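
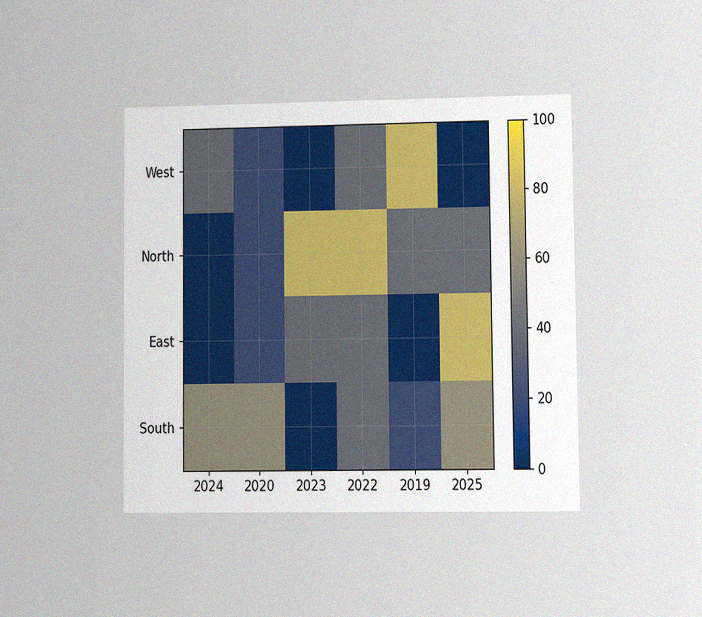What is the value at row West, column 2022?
The chart is viewed at a slight angle, with some photo noise. Matching cell (West, 2022) against the colorbar gives 40.

40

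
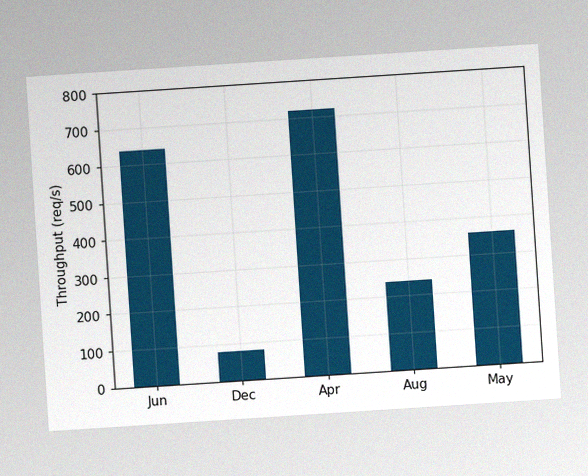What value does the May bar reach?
360req/s

The chart is tilted about 4° counter-clockwise, with some photo noise. Reading along the chart's y-axis, the May bar reaches 360req/s.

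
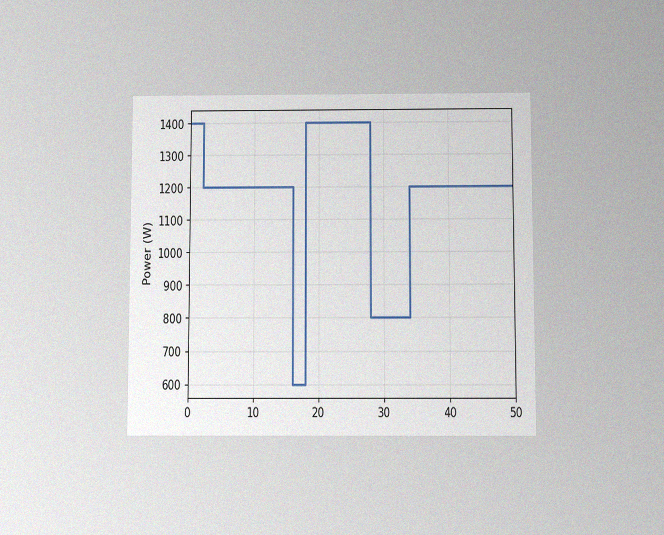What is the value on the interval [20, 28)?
The chart is viewed slightly from below, with some photo noise. On [20, 28) the step sits at 1400W.

1400W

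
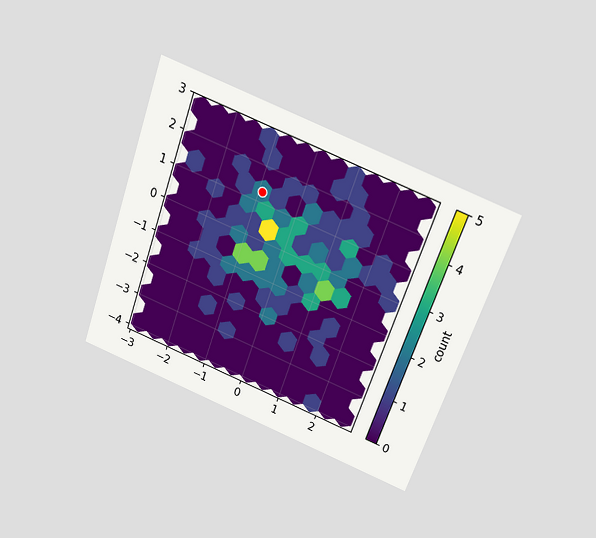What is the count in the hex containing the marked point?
2

The chart is tilted about 19° clockwise and viewed slightly from above. The marked hex reads 2 on the colorbar.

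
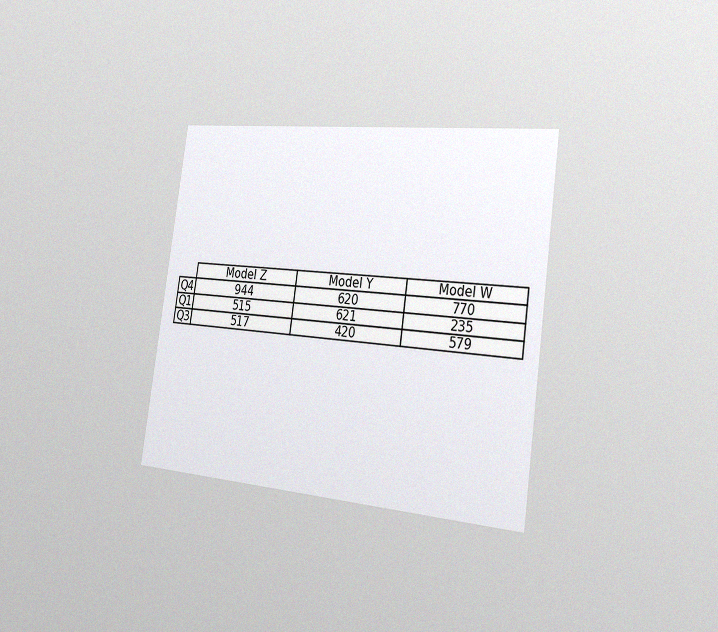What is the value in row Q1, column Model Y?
The chart is tilted about 8° clockwise and viewed slightly from the right, with some photo noise. The (Q1, Model Y) cell reads 621.

621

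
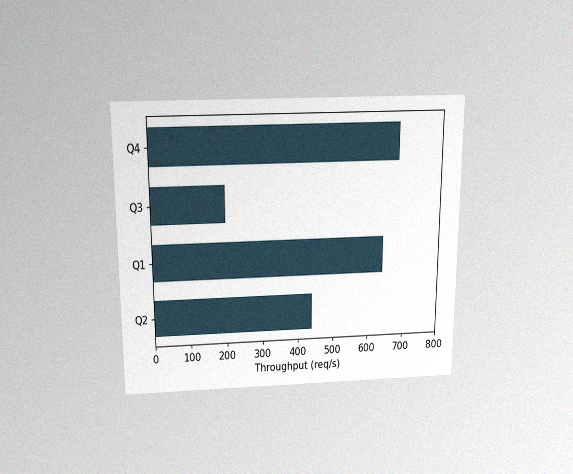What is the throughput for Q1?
640req/s

The chart is viewed slightly from above, with some photo noise. Reading along the chart's x-axis, the Q1 bar reaches 640req/s.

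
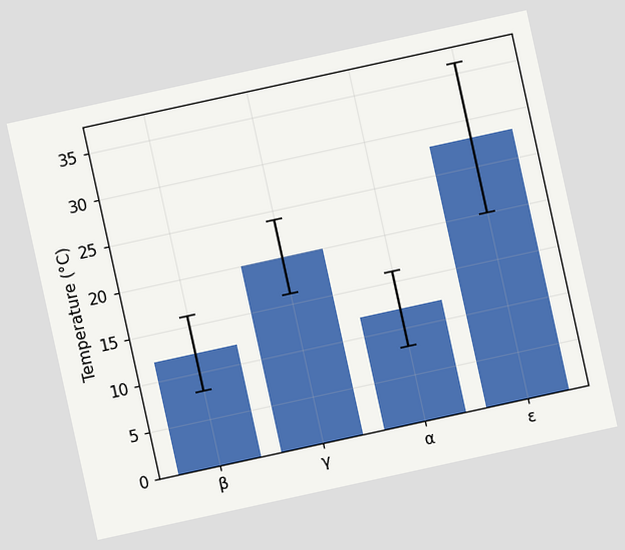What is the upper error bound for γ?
24°C

The chart is tilted about 12° counter-clockwise. The γ bar's upper whisker reaches 24°C.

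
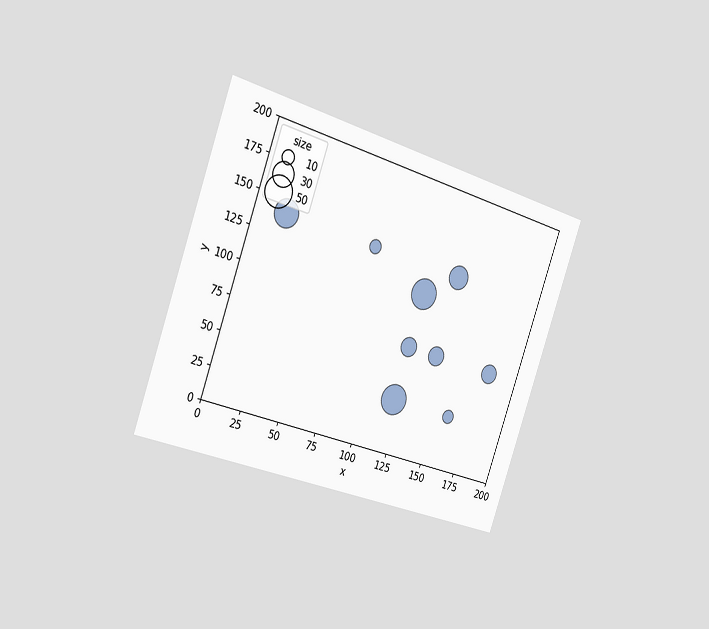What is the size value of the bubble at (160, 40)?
The chart is tilted about 19° clockwise and viewed slightly from the left. Matching the bubble at (160, 40) against the size legend gives 10.

10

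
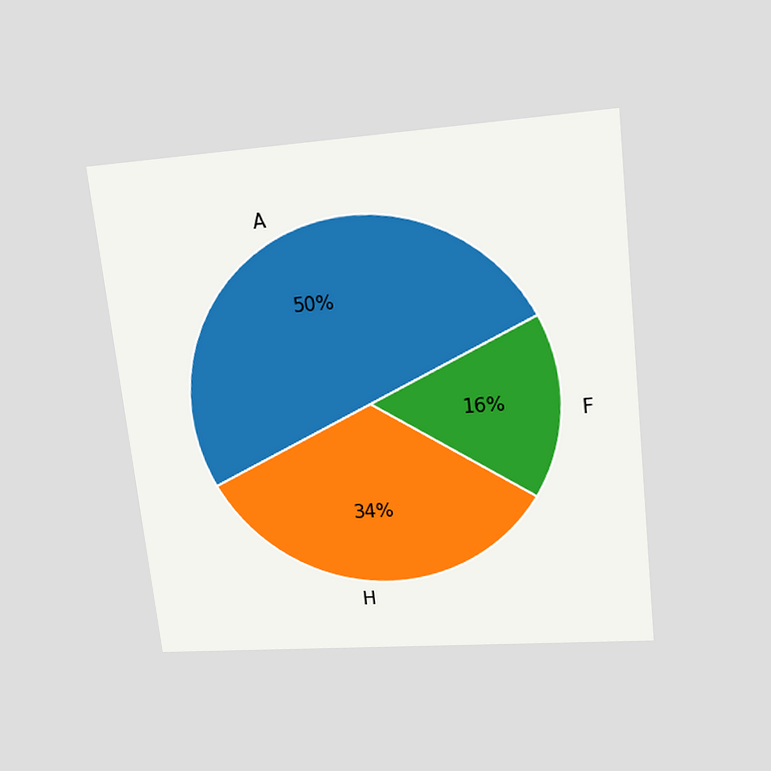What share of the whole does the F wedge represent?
16%

The chart is tilted about 6° counter-clockwise and viewed slightly from above. The F slice takes up 16% of the pie.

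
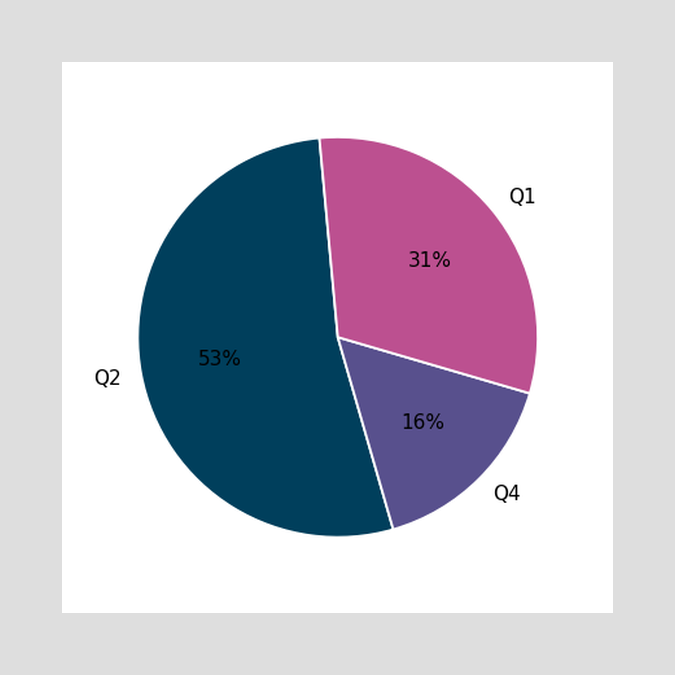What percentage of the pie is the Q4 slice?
The Q4 slice takes up 16% of the pie.

16%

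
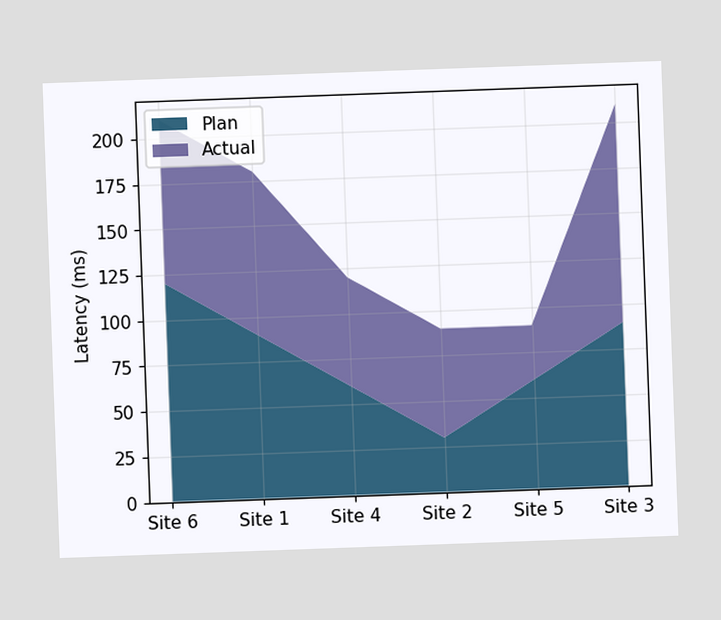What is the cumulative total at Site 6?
The chart is tilted about 2° counter-clockwise. The stacked total at Site 6 reaches 210ms.

210ms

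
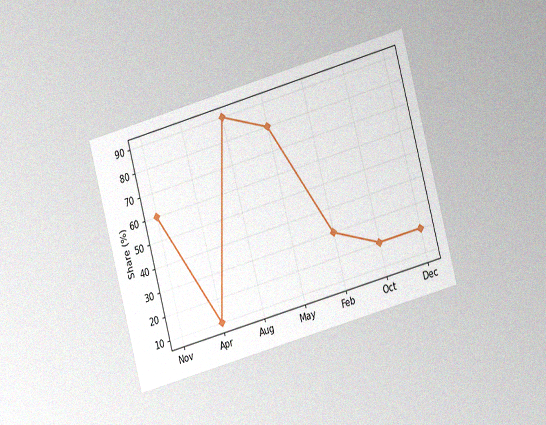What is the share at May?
The chart is tilted about 15° counter-clockwise and viewed slightly from the right, with some photo noise. At May, the line is at 80%.

80%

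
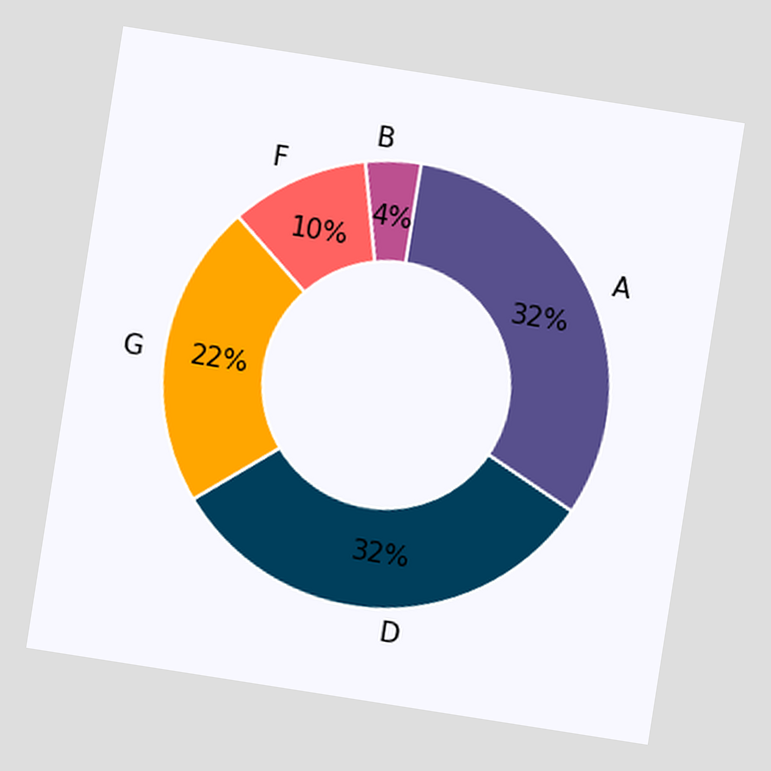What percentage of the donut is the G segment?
The chart is tilted about 9° clockwise. The G segment takes up 22% of the ring.

22%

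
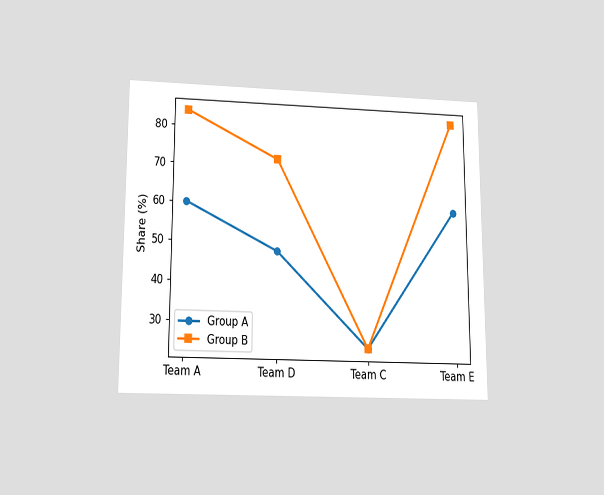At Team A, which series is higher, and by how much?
The chart is viewed slightly from below. At Team A, Group B sits above the other line by 24%.

Group B, by 24%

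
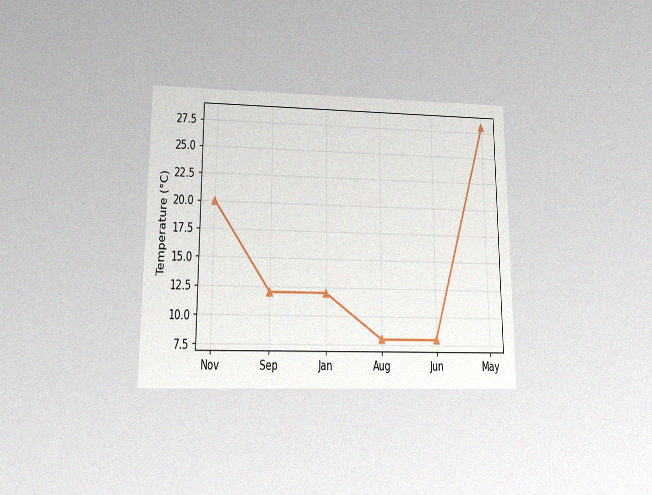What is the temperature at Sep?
12°C

The chart is viewed slightly from below, with some photo noise. At Sep, the line is at 12°C.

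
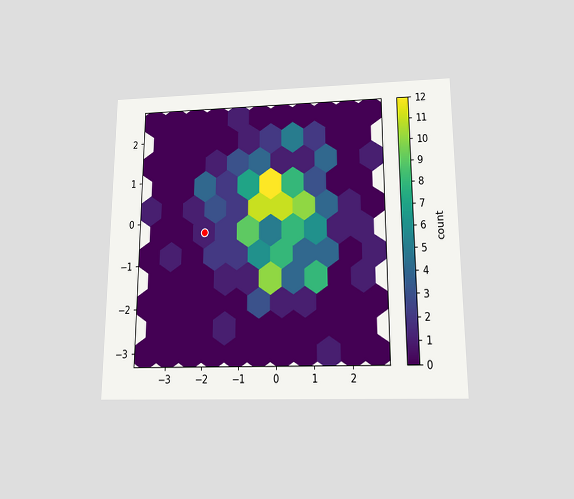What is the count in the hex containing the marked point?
The chart is viewed slightly from below. The marked hex reads 1 on the colorbar.

1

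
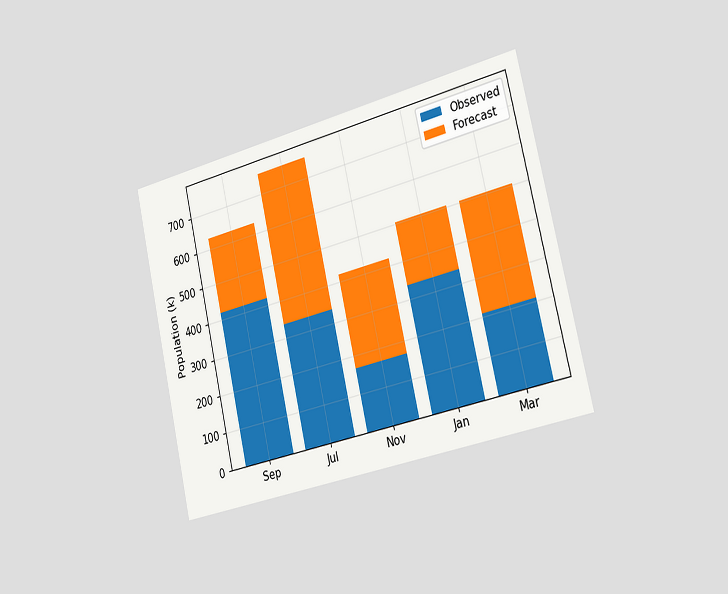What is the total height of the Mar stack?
The chart is tilted about 13° counter-clockwise and viewed slightly from the right. The Mar stack's top reaches 504k on the y-axis.

504k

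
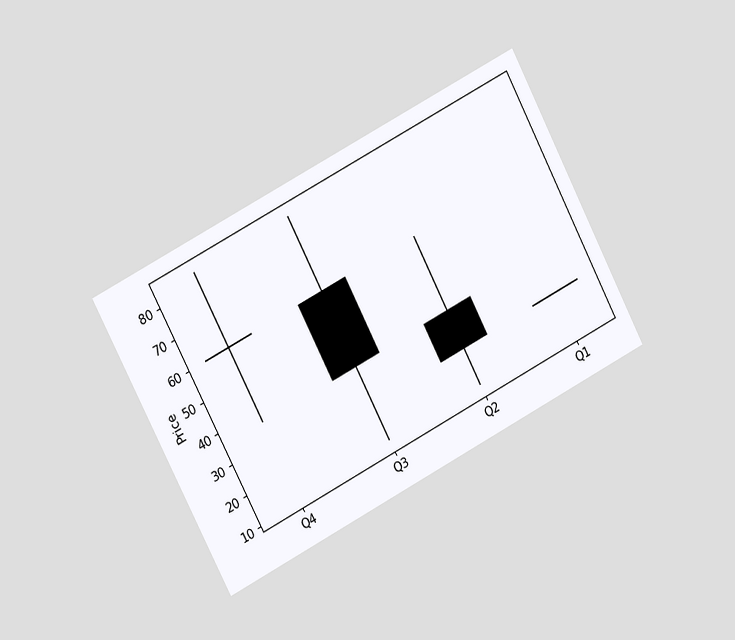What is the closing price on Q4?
The chart is tilted about 28° counter-clockwise and viewed slightly from the left. The Q4 candle closes at 60.

60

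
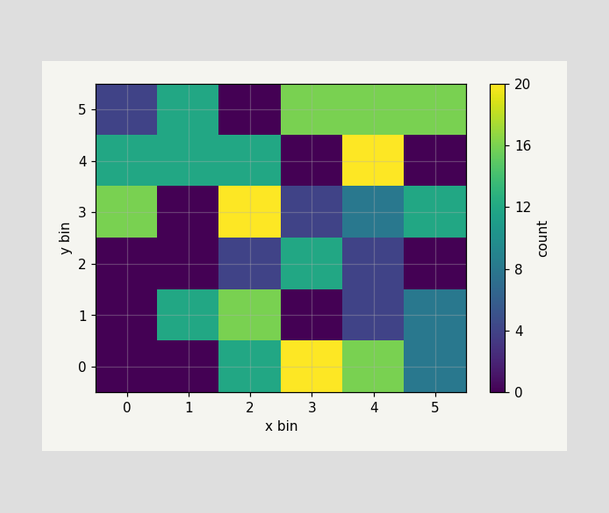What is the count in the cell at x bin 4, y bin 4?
Matching the cell (4, 4) against the colorbar gives 20.

20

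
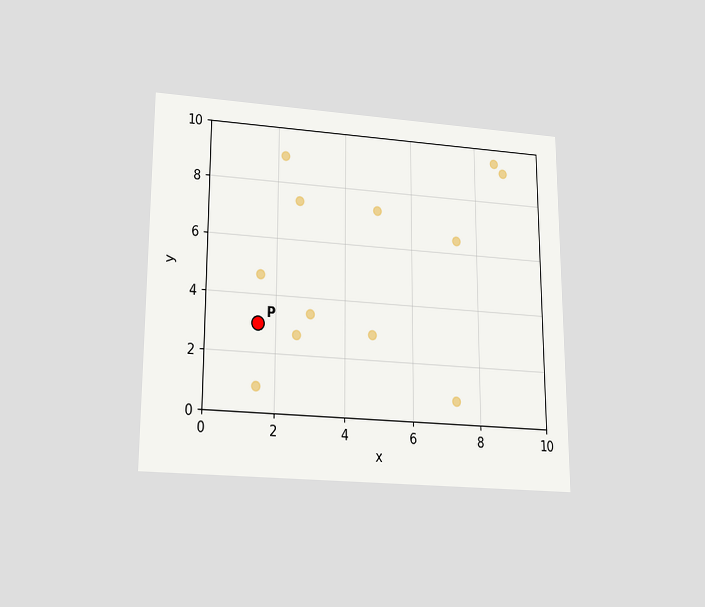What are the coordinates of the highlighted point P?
(1.5, 3)

The chart is viewed slightly from below. Following the gridlines from P to each axis, P sits at (1.5, 3).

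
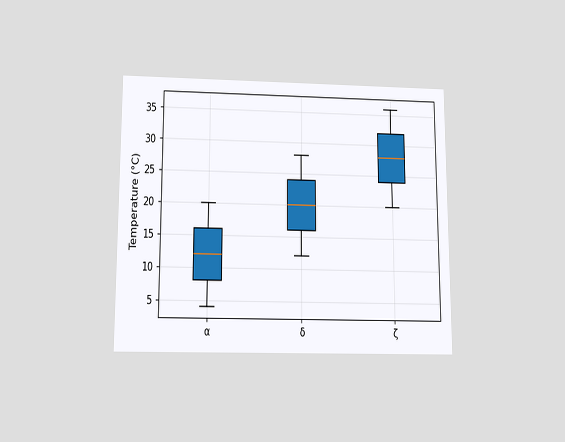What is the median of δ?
20°C

The chart is viewed slightly from below. The median line in the δ box sits at 20°C.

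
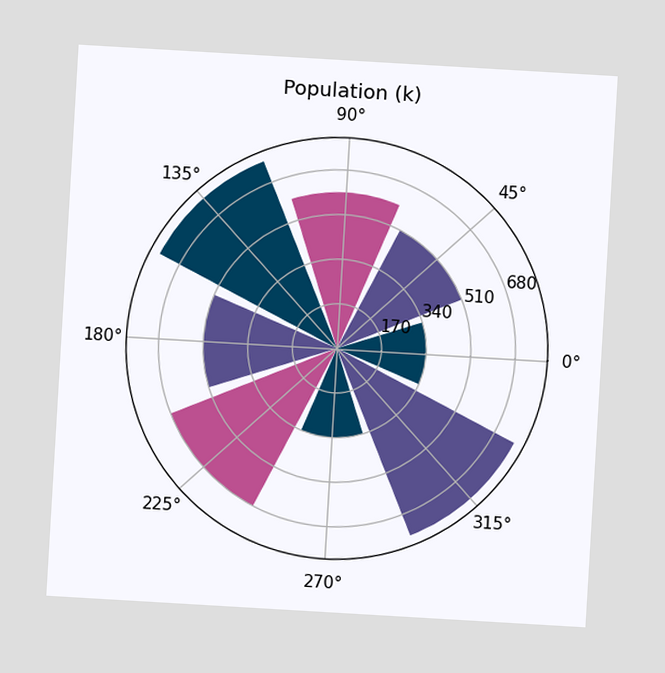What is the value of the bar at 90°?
595k

The chart is tilted about 3° clockwise. The bar at 90° reaches 595k on the radial axis.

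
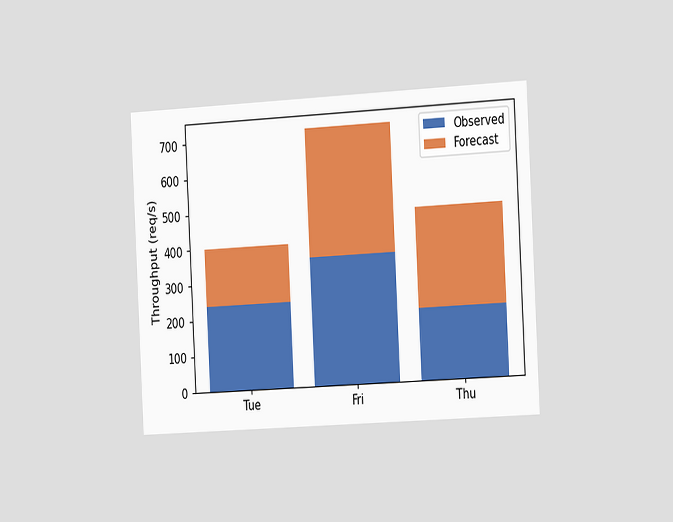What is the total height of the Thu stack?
The chart is tilted about 3° counter-clockwise and viewed at a slight angle. The Thu stack's top reaches 480req/s on the y-axis.

480req/s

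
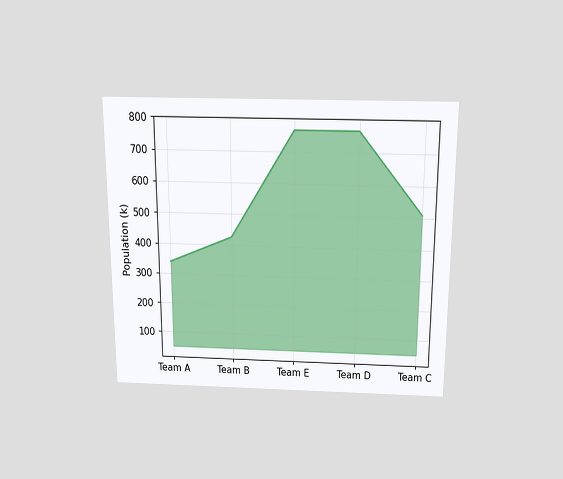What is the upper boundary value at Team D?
765k

The chart is viewed slightly from above. At Team D the upper boundary is at 765k.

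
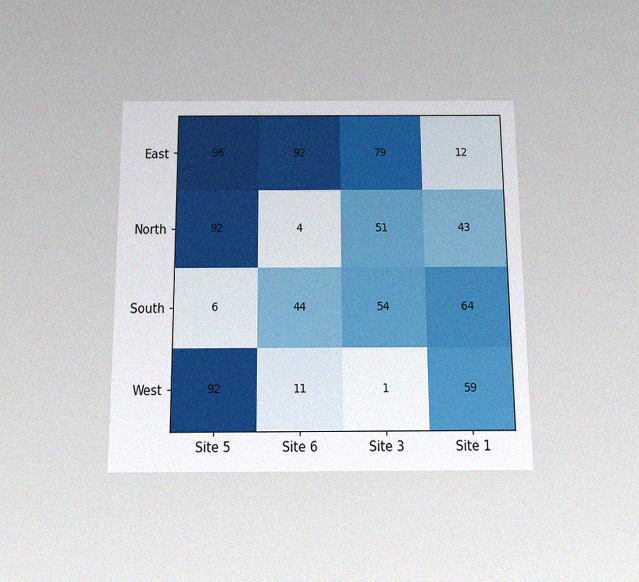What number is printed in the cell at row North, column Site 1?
The chart is viewed slightly from below, with some photo noise. The (North, Site 1) cell reads 43.

43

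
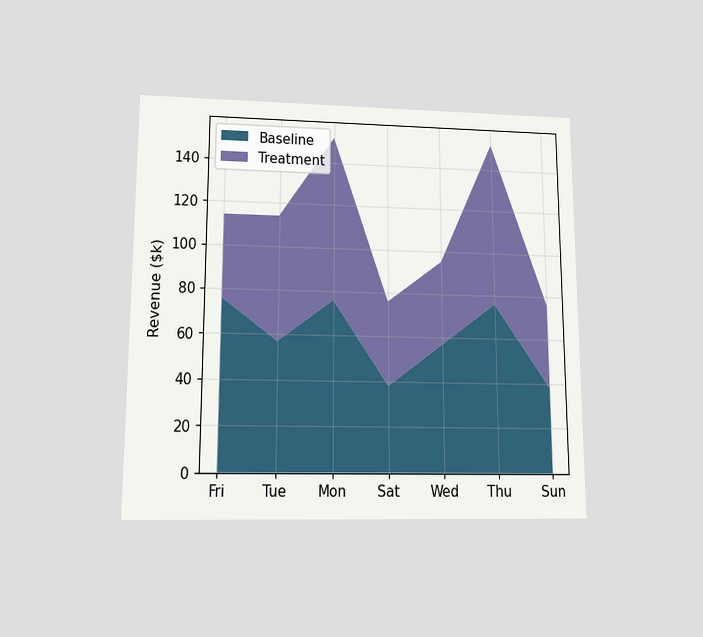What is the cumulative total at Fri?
The chart is viewed at a slight angle. The stacked total at Fri reaches $114k.

$114k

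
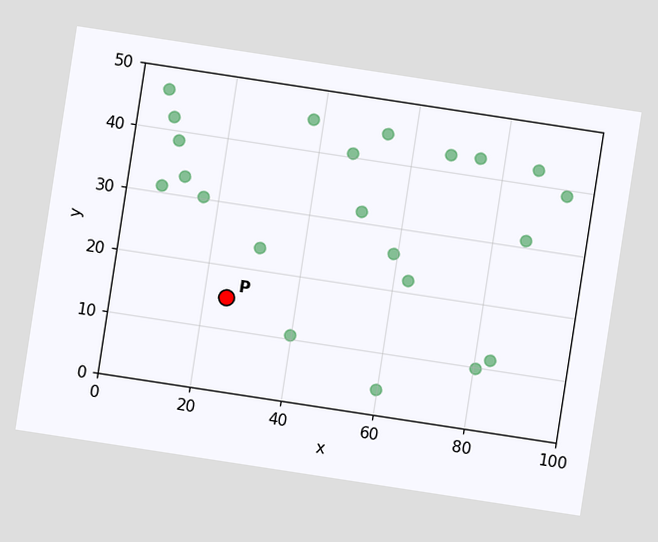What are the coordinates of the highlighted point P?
The chart is tilted about 9° clockwise. Following the gridlines from P to each axis, P sits at (25, 15).

(25, 15)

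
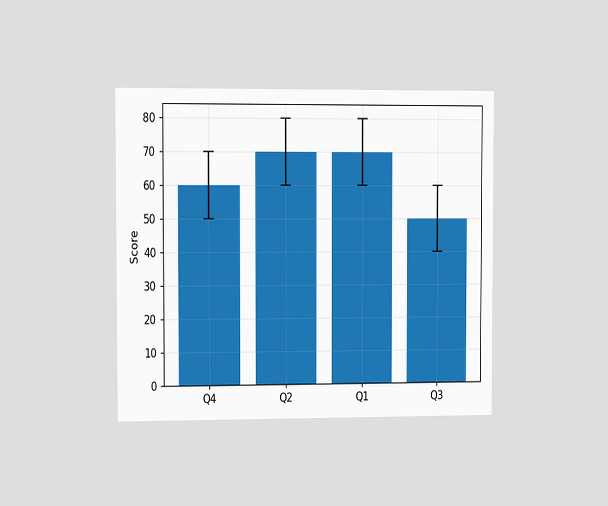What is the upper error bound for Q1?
The chart is viewed slightly from the left. The Q1 bar's upper whisker reaches 80.

80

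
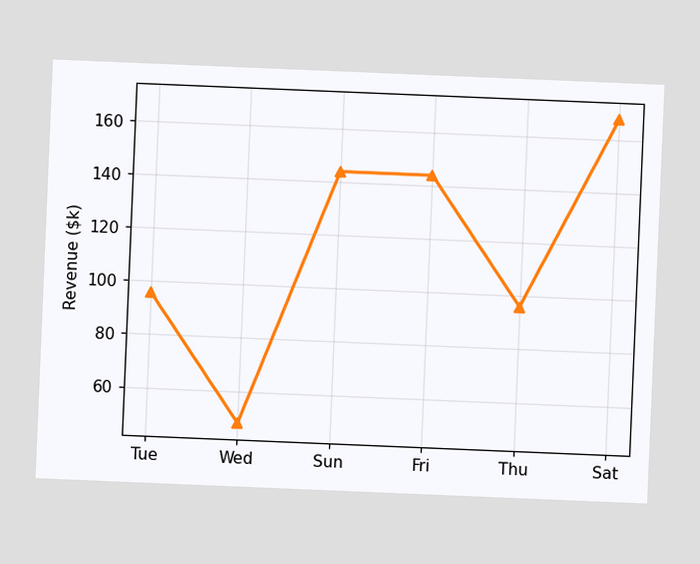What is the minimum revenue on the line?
The chart is tilted about 2° clockwise. The lowest point is at Wed, and reading across to the y-axis gives $48k.

$48k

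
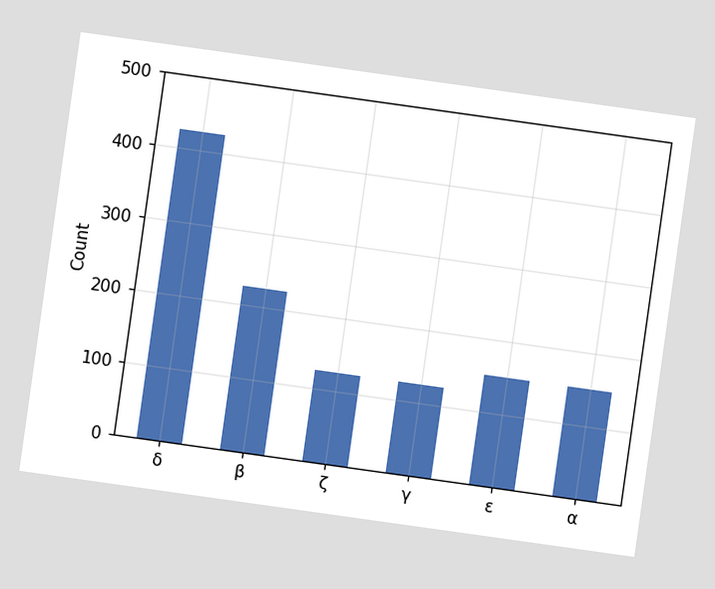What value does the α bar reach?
The chart is tilted about 8° clockwise. Reading along the chart's y-axis, the α bar reaches 150.

150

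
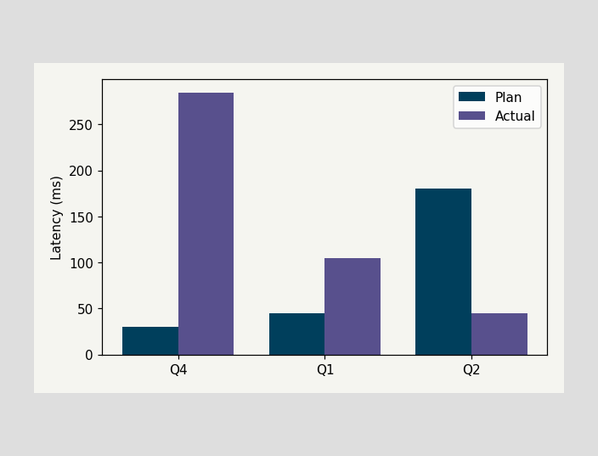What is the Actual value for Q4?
285ms

The Actual bar at Q4 reaches 285ms on the y-axis.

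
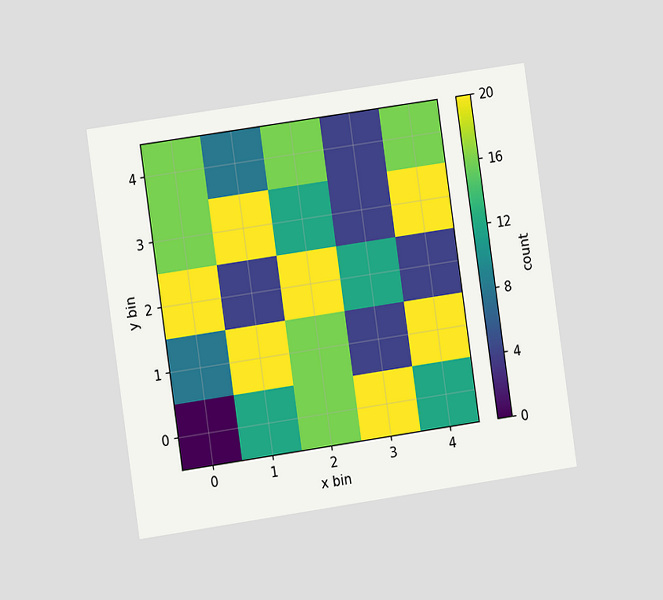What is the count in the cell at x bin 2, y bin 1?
The chart is tilted about 8° counter-clockwise and viewed at a slight angle. Matching the cell (2, 1) against the colorbar gives 16.

16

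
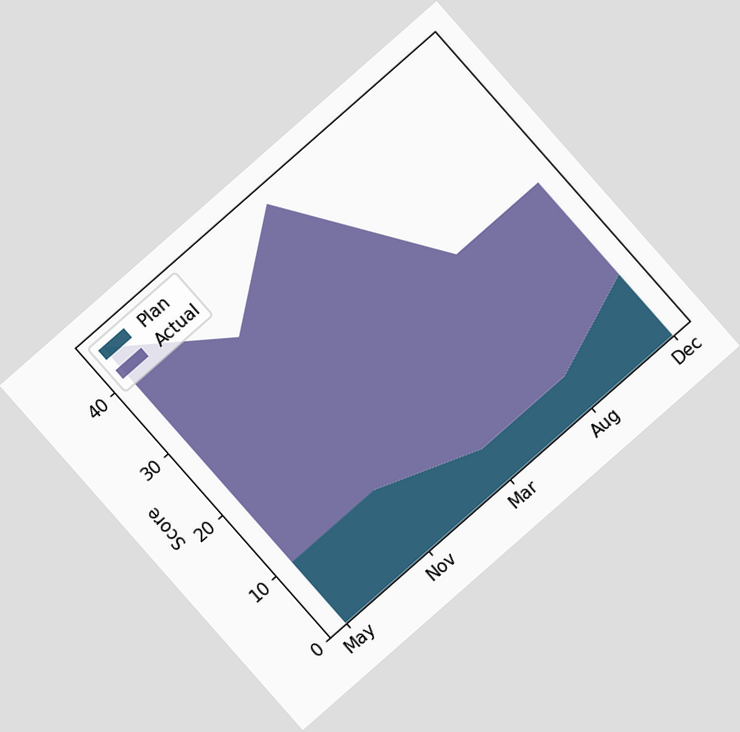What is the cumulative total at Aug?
25

The chart is tilted about 41° counter-clockwise. The stacked total at Aug reaches 25.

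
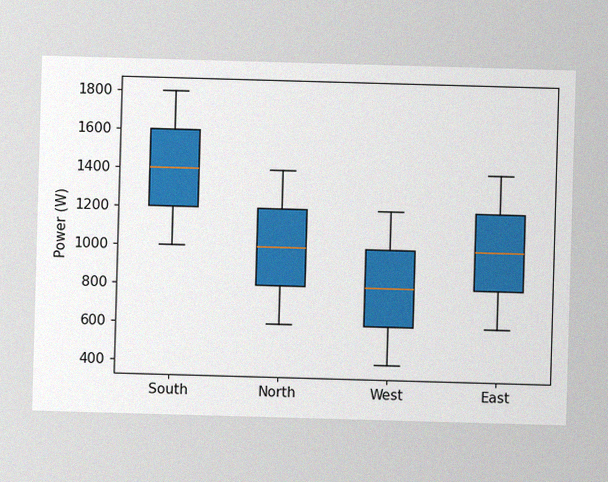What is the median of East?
1000W

The image has some photo noise and uneven lighting. The median line in the East box sits at 1000W.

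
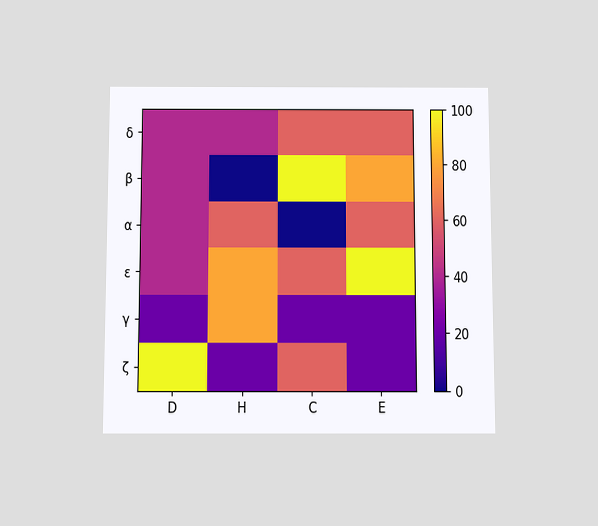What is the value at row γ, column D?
20

The chart is viewed slightly from below. Matching cell (γ, D) against the colorbar gives 20.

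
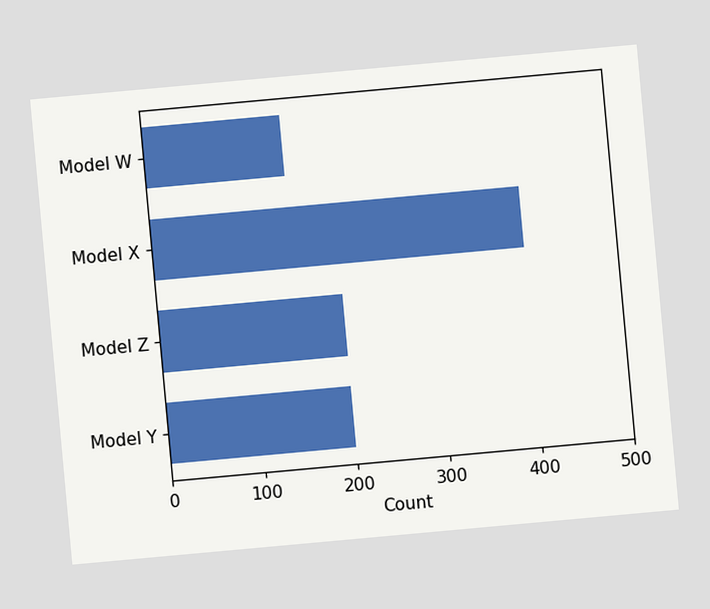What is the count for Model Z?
200

The chart is tilted about 5° counter-clockwise. Reading along the chart's x-axis, the Model Z bar reaches 200.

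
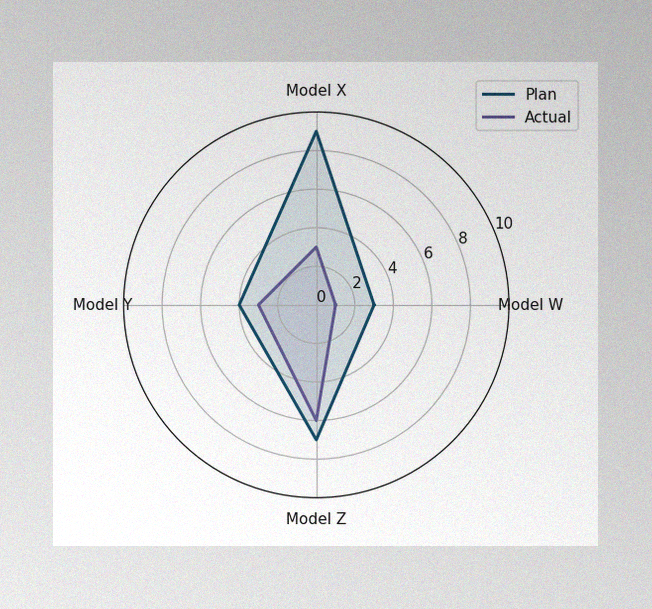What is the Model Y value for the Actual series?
3

The image has some photo noise and uneven lighting. On the Model Y axis, Actual reaches 3.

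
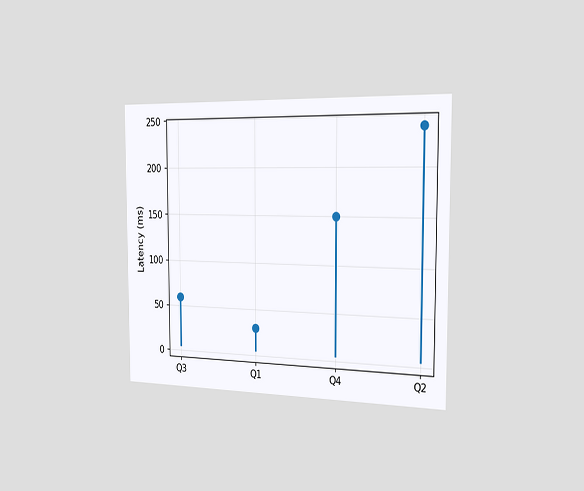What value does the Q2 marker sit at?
The chart is viewed slightly from the right. The Q2 marker sits at 240ms.

240ms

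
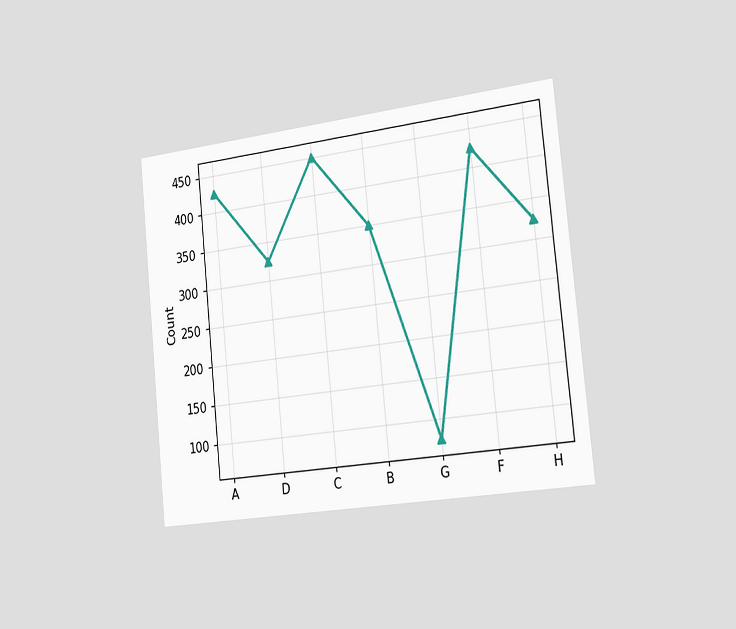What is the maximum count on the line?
450

The chart is tilted about 6° counter-clockwise and viewed slightly from the right. The highest point is at C, and reading across to the y-axis gives 450.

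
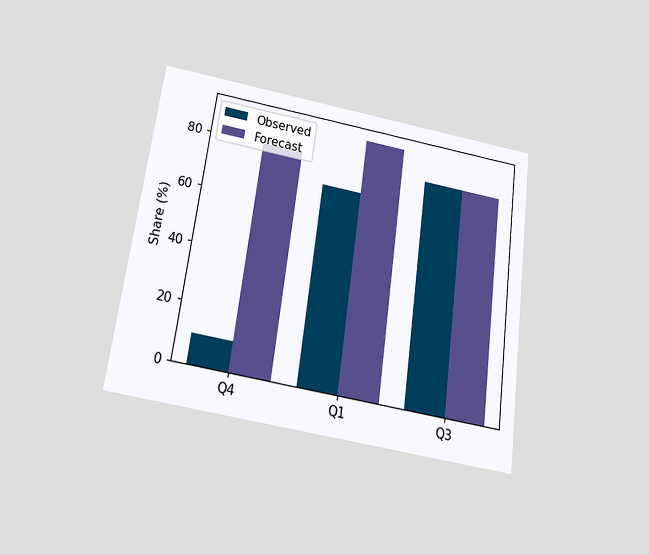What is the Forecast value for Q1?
90%

The chart is tilted about 8° clockwise and viewed slightly from below. The Forecast bar at Q1 reaches 90% on the y-axis.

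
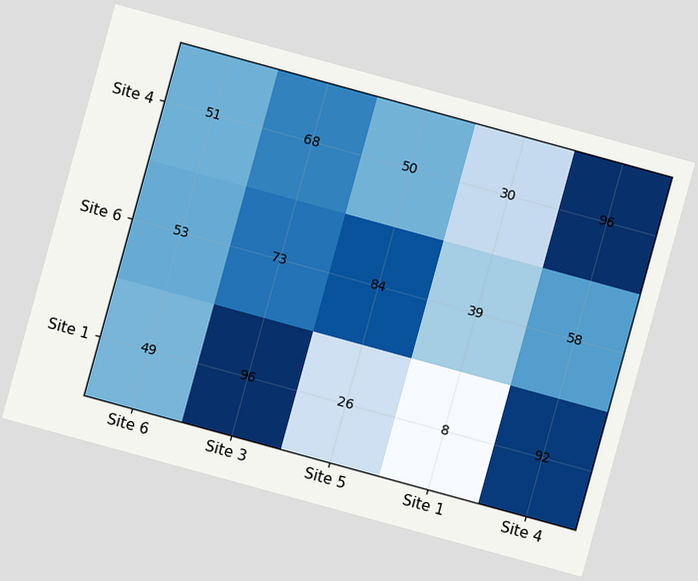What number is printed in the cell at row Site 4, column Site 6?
51

The chart is tilted about 15° clockwise. The (Site 4, Site 6) cell reads 51.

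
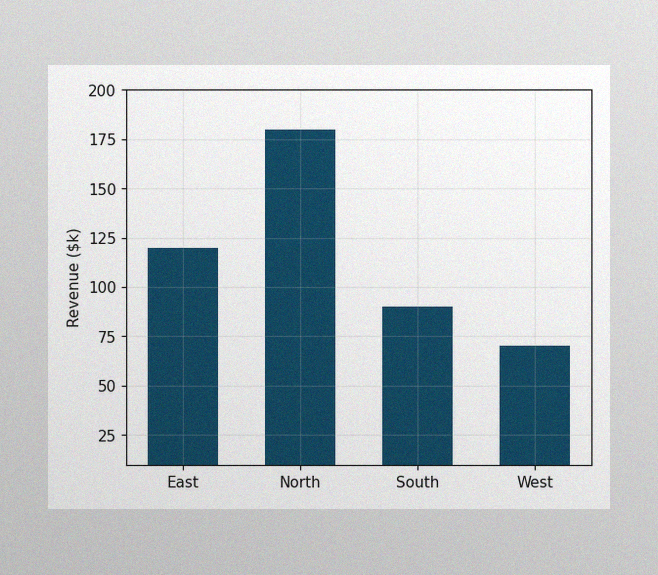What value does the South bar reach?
$90k

The image has some photo noise and uneven lighting. Reading along the chart's y-axis, the South bar reaches $90k.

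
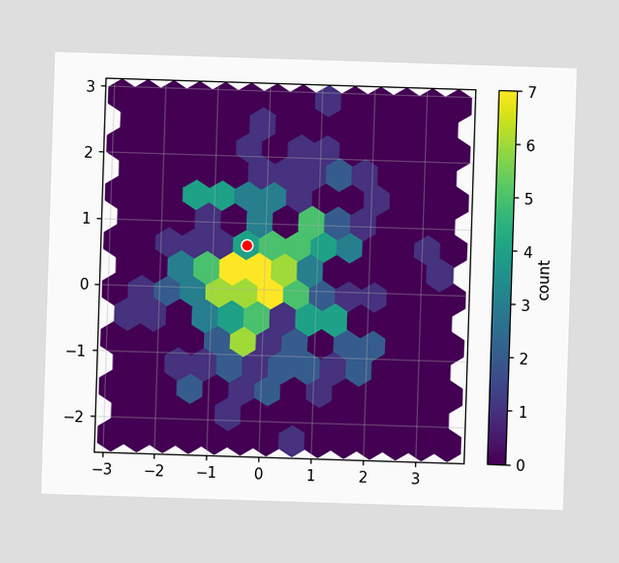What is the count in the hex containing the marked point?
The marked hex reads 4 on the colorbar.

4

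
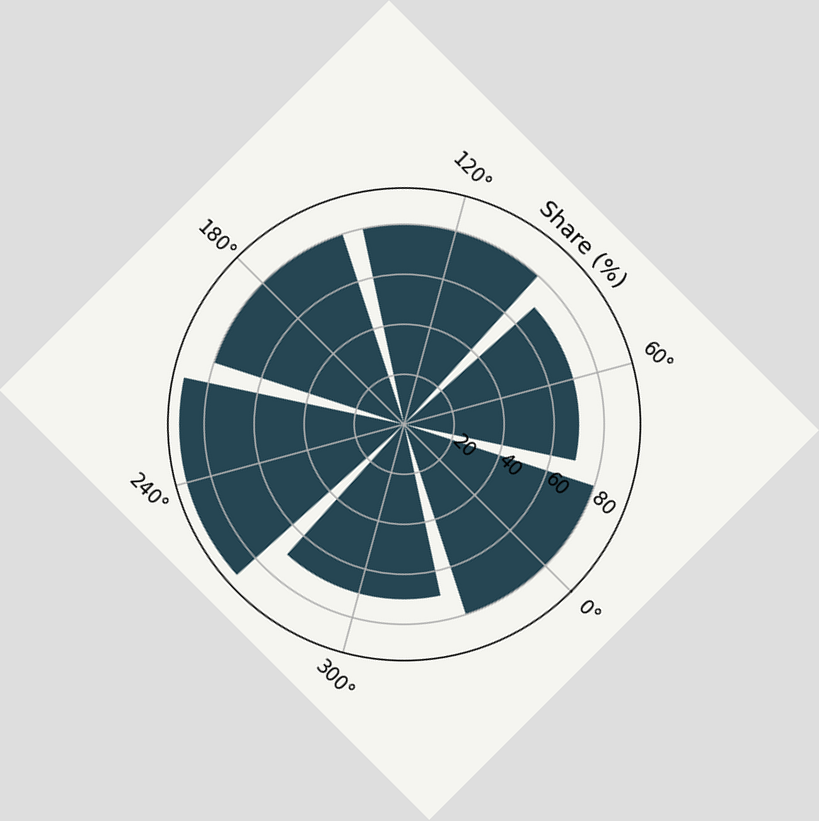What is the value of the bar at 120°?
80%

The chart is tilted about 45° clockwise. The bar at 120° reaches 80% on the radial axis.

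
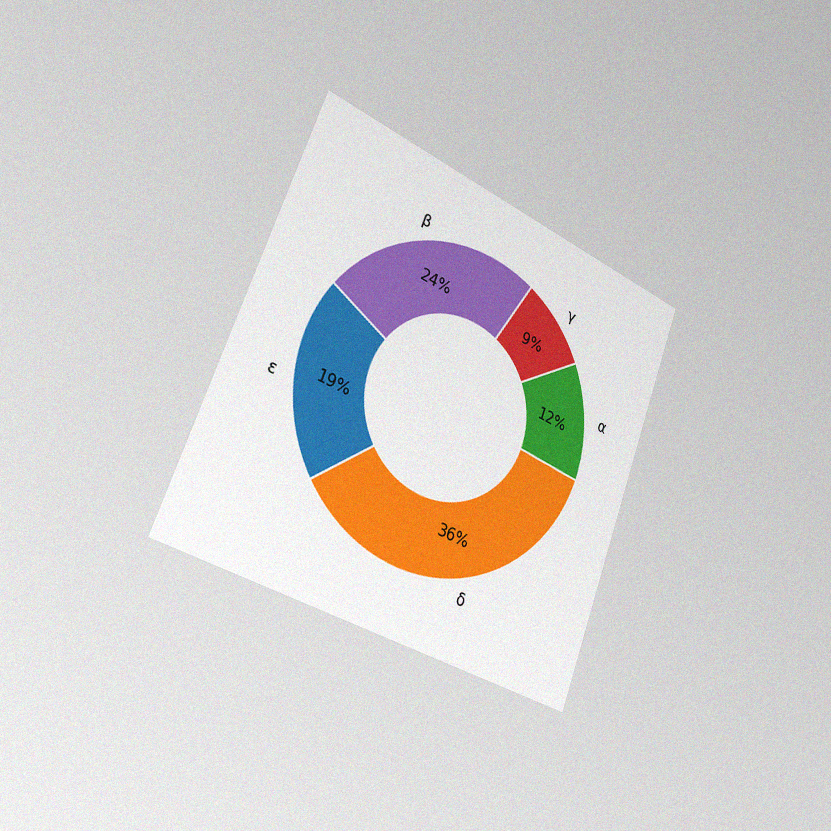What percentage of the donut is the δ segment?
The chart is tilted about 21° clockwise and viewed slightly from the left, with some photo noise. The δ segment takes up 36% of the ring.

36%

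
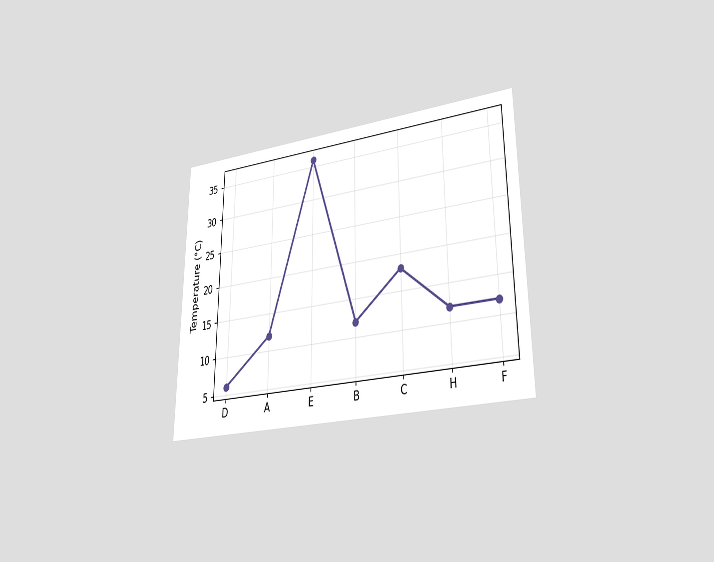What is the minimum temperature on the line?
The chart is viewed at a slight angle. The lowest point is at D, and reading across to the y-axis gives 6°C.

6°C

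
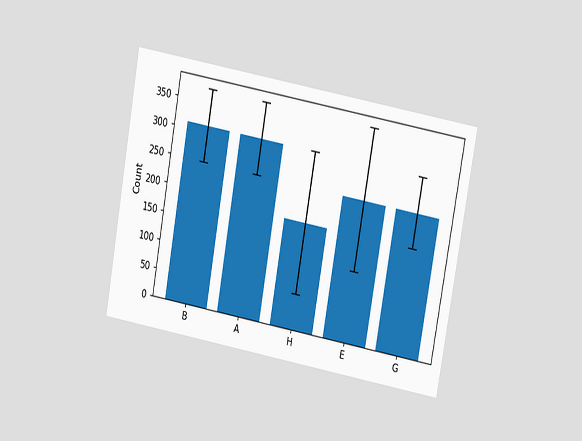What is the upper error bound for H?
The chart is tilted about 10° clockwise and viewed at a slight angle. The H bar's upper whisker reaches 310.

310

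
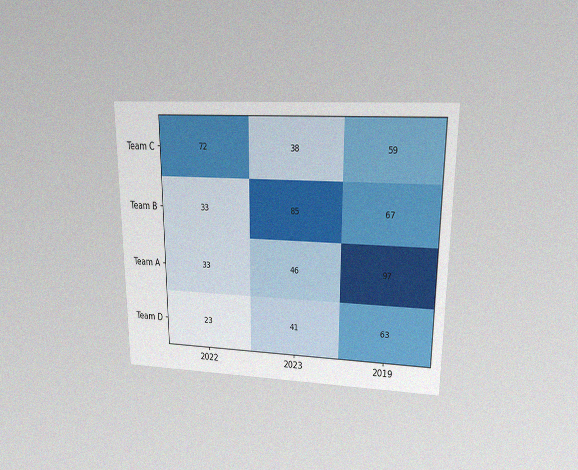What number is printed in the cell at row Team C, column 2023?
The chart is viewed at a slight angle, with some photo noise. The (Team C, 2023) cell reads 38.

38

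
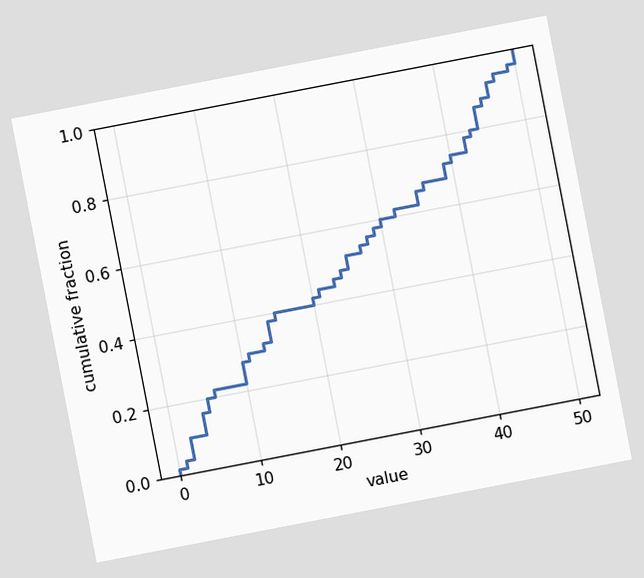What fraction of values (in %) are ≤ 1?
The chart is tilted about 11° counter-clockwise. At x=1 the ECDF step is at 4%.

4%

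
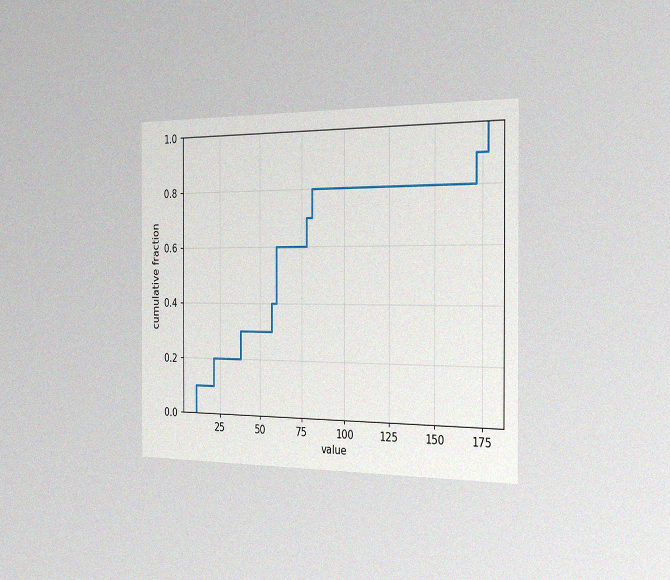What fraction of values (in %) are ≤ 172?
The chart is viewed slightly from the right, with some photo noise. At x=172 the ECDF step is at 90%.

90%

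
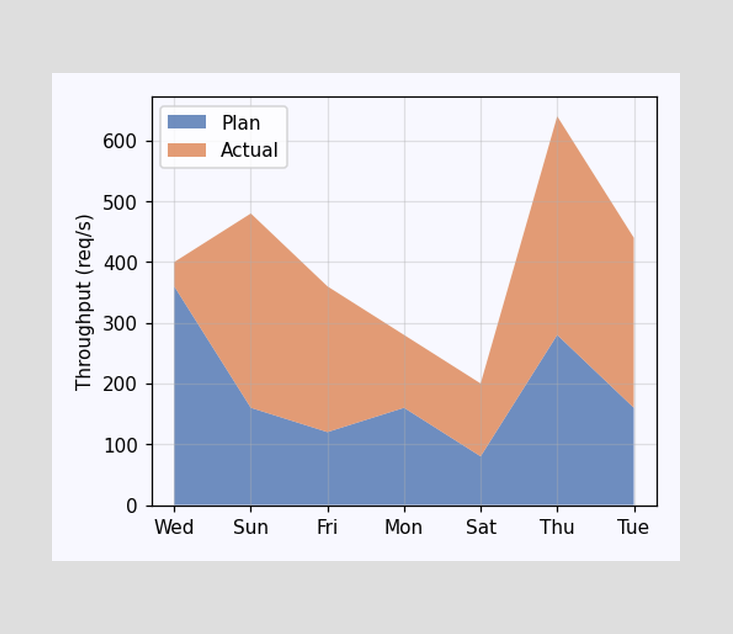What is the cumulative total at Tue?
The stacked total at Tue reaches 440req/s.

440req/s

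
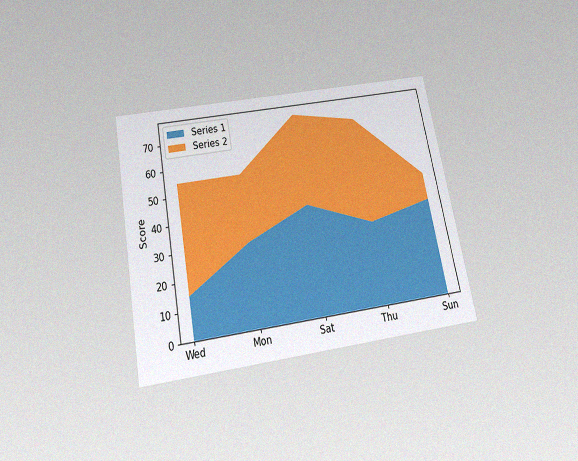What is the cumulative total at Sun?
The chart is tilted about 11° counter-clockwise and viewed slightly from below, with some photo noise. The stacked total at Sun reaches 45.

45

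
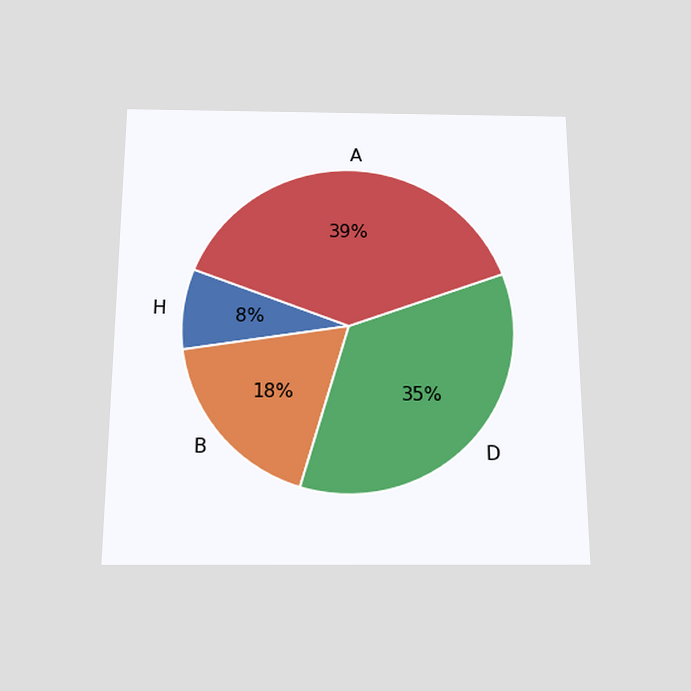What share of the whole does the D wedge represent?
35%

The chart is viewed slightly from below. The D slice takes up 35% of the pie.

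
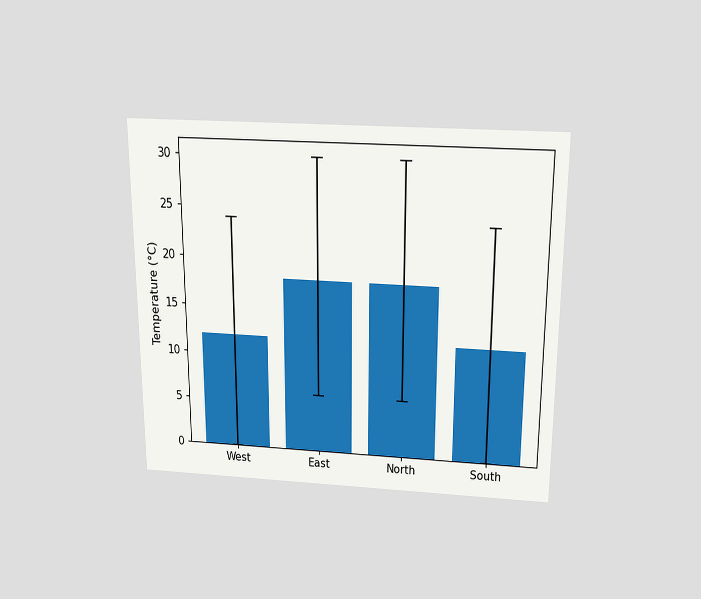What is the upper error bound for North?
30°C

The chart is viewed slightly from above. The North bar's upper whisker reaches 30°C.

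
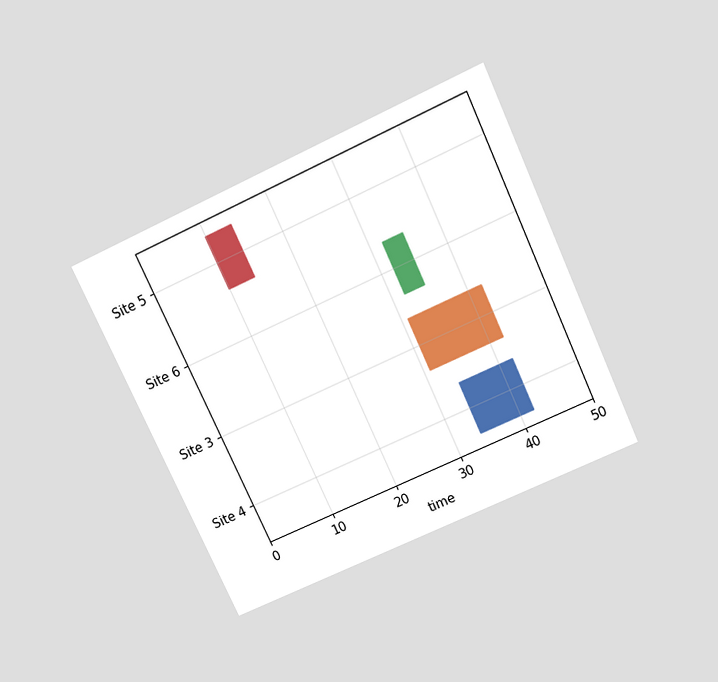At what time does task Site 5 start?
10

The chart is tilted about 25° counter-clockwise and viewed slightly from above. The Site 5 bar begins at t=10.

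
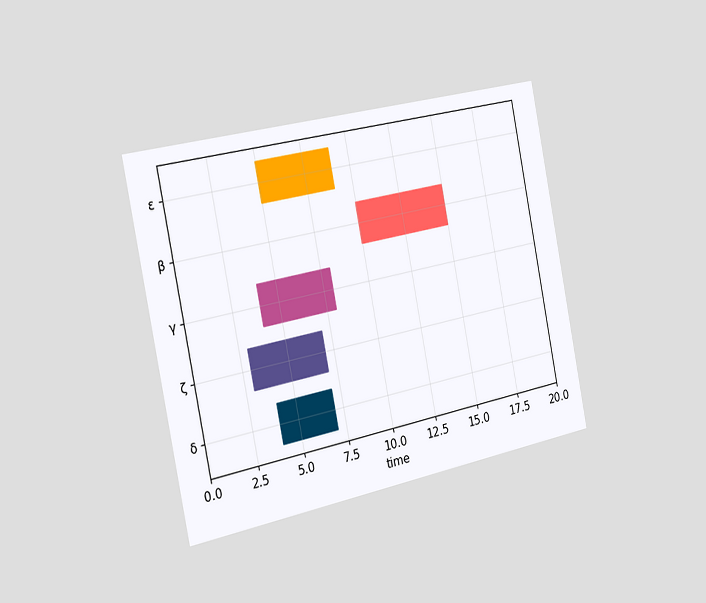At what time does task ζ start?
The chart is tilted about 11° counter-clockwise and viewed slightly from the left. The ζ bar begins at t=3.

3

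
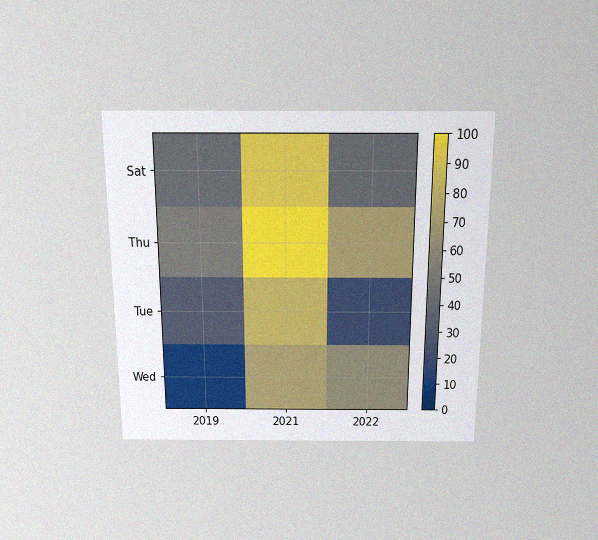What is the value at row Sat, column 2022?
The chart is viewed slightly from above, with some photo noise. Matching cell (Sat, 2022) against the colorbar gives 40.

40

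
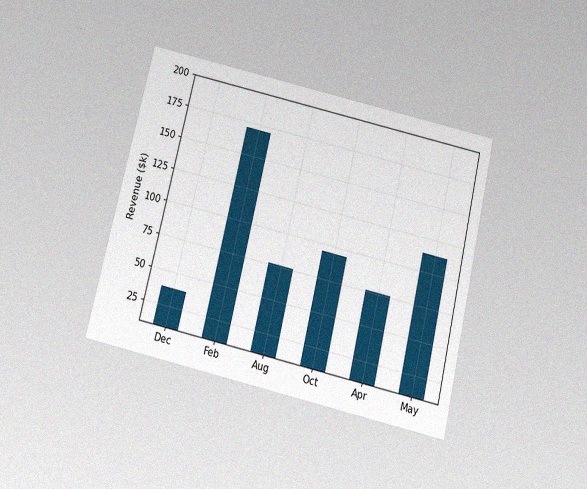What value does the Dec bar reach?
$38k

The chart is tilted about 13° clockwise and viewed slightly from below, with some photo noise. Reading along the chart's y-axis, the Dec bar reaches $38k.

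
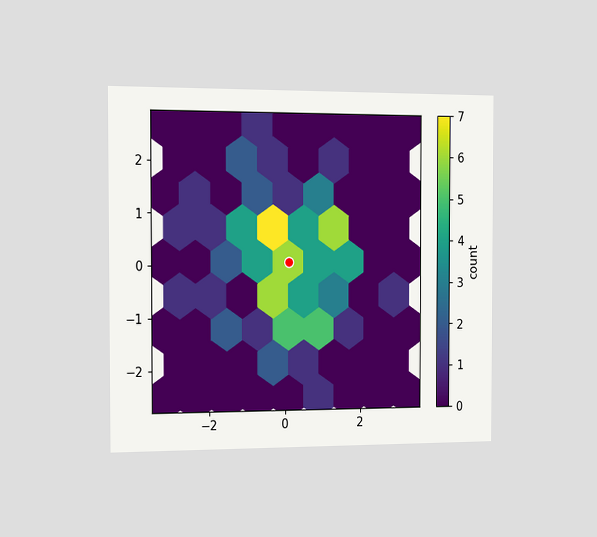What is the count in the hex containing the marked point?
6

The chart is viewed slightly from the left. The marked hex reads 6 on the colorbar.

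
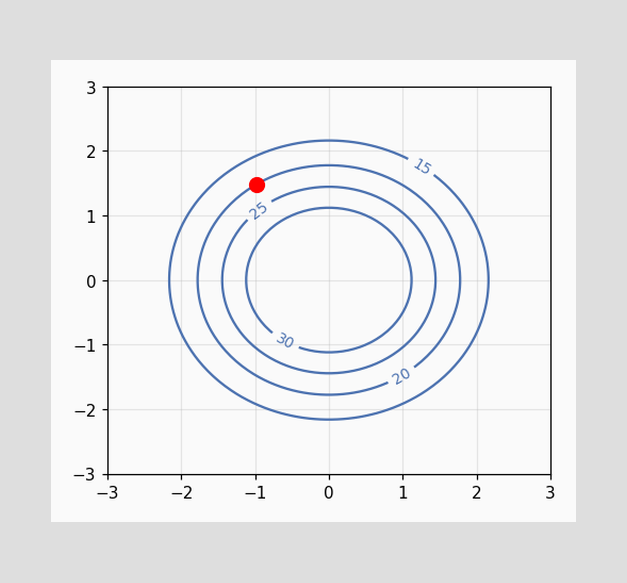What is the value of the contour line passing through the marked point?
20

The marked point sits on the contour labelled 20.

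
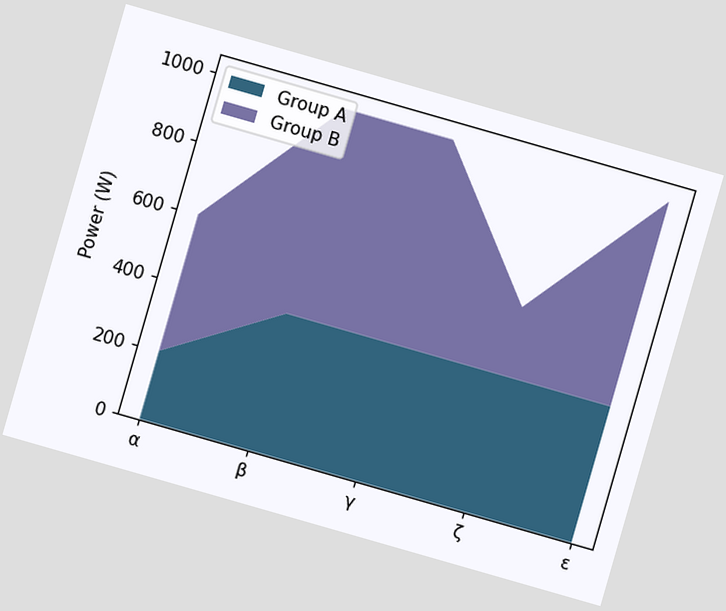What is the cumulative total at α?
The chart is tilted about 16° clockwise. The stacked total at α reaches 600W.

600W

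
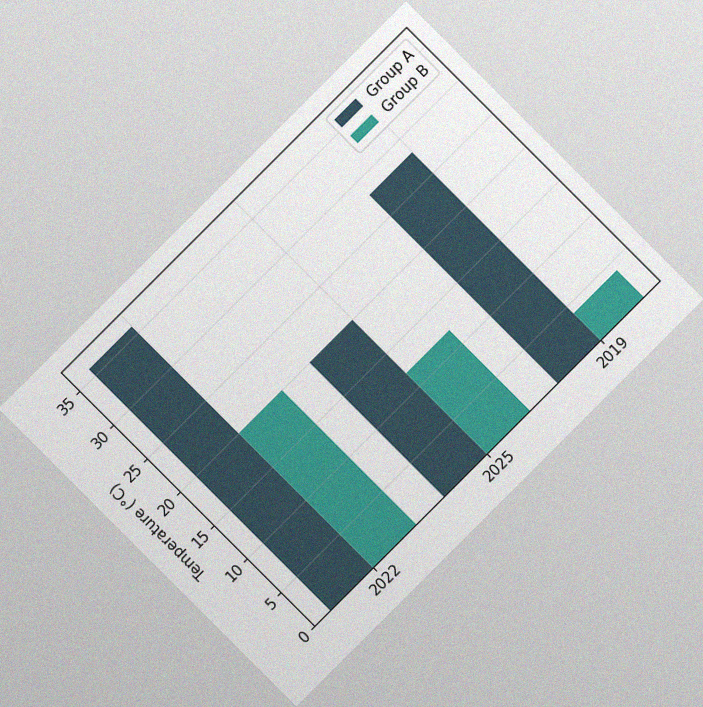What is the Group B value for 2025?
The chart is tilted about 45° counter-clockwise, with some photo noise. The Group B bar at 2025 reaches 12°C on the y-axis.

12°C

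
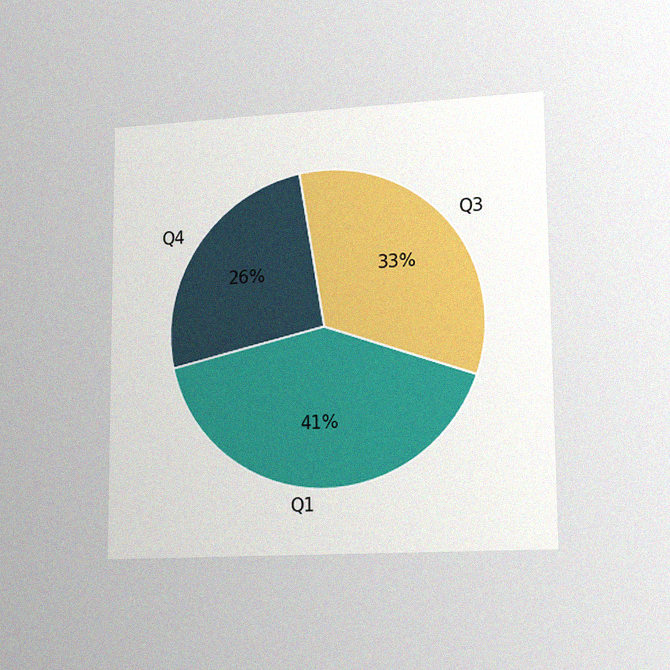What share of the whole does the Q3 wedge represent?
33%

The chart is viewed slightly from the right, with some photo noise. The Q3 slice takes up 33% of the pie.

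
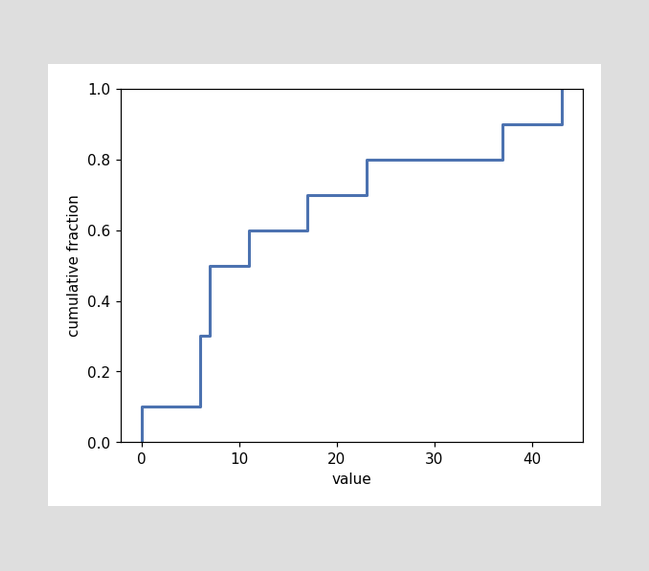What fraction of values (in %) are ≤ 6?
30%

At x=6 the ECDF step is at 30%.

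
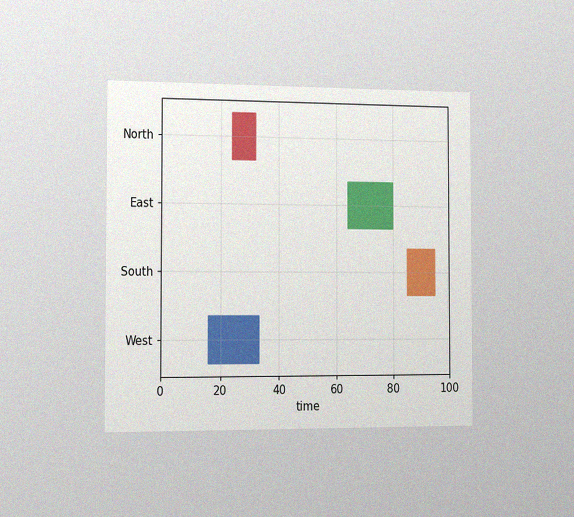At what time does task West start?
16

The chart is viewed slightly from the left, with some photo noise. The West bar begins at t=16.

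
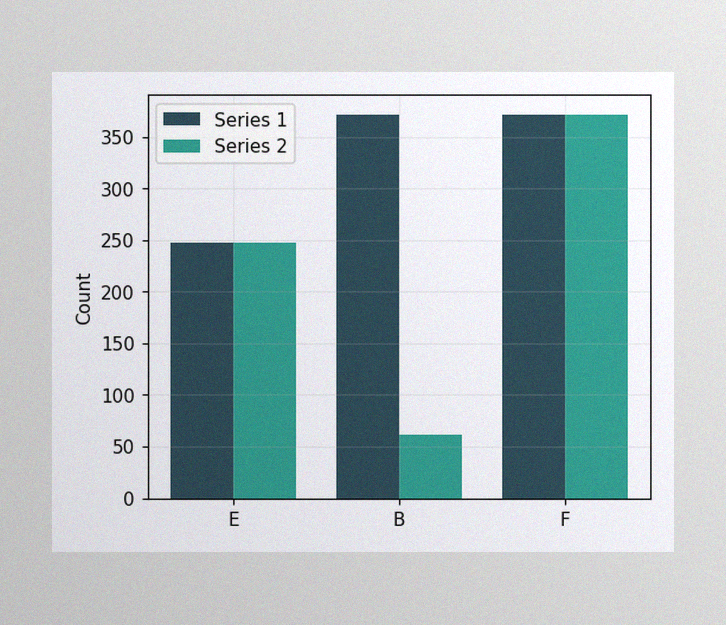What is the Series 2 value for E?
248

The image has some photo noise and uneven lighting. The Series 2 bar at E reaches 248 on the y-axis.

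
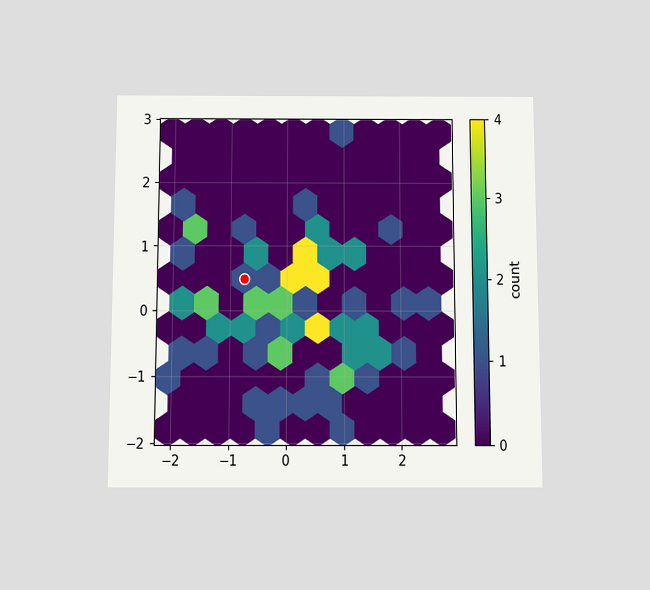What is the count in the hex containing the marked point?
The chart is viewed slightly from below. The marked hex reads 1 on the colorbar.

1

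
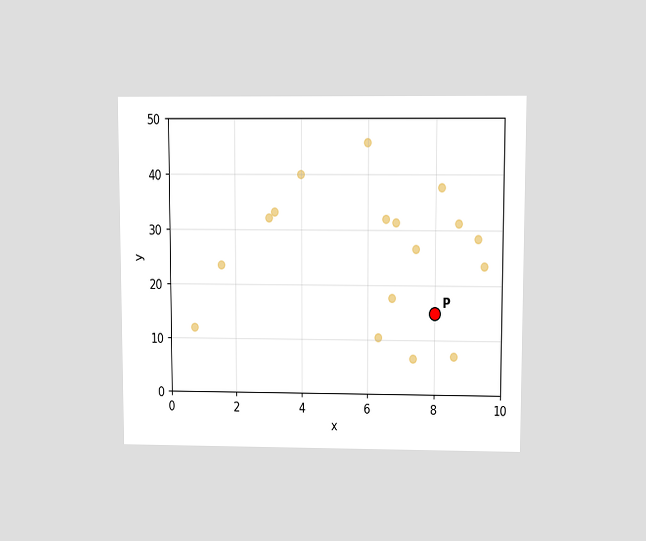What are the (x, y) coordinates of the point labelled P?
(8, 15)

The chart is viewed at a slight angle. Following the gridlines from P to each axis, P sits at (8, 15).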